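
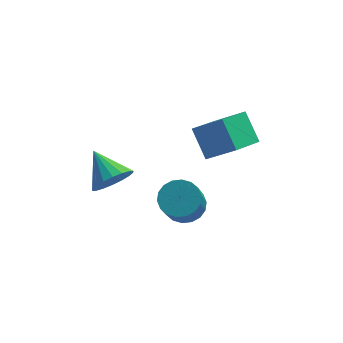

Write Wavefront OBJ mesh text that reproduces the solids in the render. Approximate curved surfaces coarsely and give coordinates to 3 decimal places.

v 1.719 0.907 0.611
v 1.24 1.955 1.721
v 2.845 2.195 -0.119
v 2.366 3.243 0.991
v 2.914 0.417 1.589
v 2.435 1.465 2.699
v 4.04 1.705 0.859
v 3.561 2.753 1.969
v -2.048 2.951 -2.553
v -1.139 3.41 -2.485
v -2.792 4.289 -1.647
v -1.308 3.577 -2.872
v -1.624 3.621 -3.195
v -2.023 3.532 -3.391
v -2.428 3.327 -3.422
v -2.757 3.049 -3.28
v -2.945 2.75 -2.995
v -2.956 2.492 -2.622
v -2.787 2.324 -2.235
v -2.471 2.28 -1.912
v -2.072 2.37 -1.715
v -1.668 2.574 -1.685
v -1.339 2.853 -1.827
v -1.15 3.151 -2.112
v 0.804 0.376 -1.896
v 1.345 0.933 -1.403
v 1.037 -0.018 0.009
v 0.496 -0.576 -0.484
v 0.977 1.107 -1.365
v 0.668 0.156 0.046
v 0.574 1.137 -1.433
v 0.266 0.186 -0.022
v 0.217 1.016 -1.593
v -0.091 0.065 -0.181
v -0.024 0.768 -1.813
v -0.332 -0.183 -0.401
v -0.101 0.442 -2.049
v -0.409 -0.509 -0.637
v 0.002 0.103 -2.254
v -0.307 -0.848 -0.843
v 0.263 -0.182 -2.389
v -0.045 -1.133 -0.977
v 0.632 -0.356 -2.426
v 0.323 -1.307 -1.015
v 1.034 -0.386 -2.358
v 0.726 -1.337 -0.947
v 1.391 -0.265 -2.199
v 1.083 -1.216 -0.787
v 1.632 -0.017 -1.979
v 1.324 -0.968 -0.567
v 1.709 0.309 -1.743
v 1.401 -0.642 -0.331
v 1.607 0.648 -1.537
v 1.298 -0.303 -0.126
f 2 4 1
f 5 2 1
f 1 4 3
f 3 5 1
f 2 8 4
f 6 2 5
f 6 8 2
f 4 8 3
f 7 5 3
f 3 8 7
f 7 6 5
f 8 6 7
f 10 9 12
f 10 12 11
f 12 9 13
f 12 13 11
f 13 9 14
f 13 14 11
f 14 9 15
f 14 15 11
f 15 9 16
f 15 16 11
f 16 9 17
f 16 17 11
f 17 9 18
f 17 18 11
f 18 9 19
f 18 19 11
f 19 9 20
f 19 20 11
f 20 9 21
f 20 21 11
f 21 9 22
f 21 22 11
f 22 9 23
f 22 23 11
f 23 9 24
f 23 24 11
f 24 9 10
f 24 10 11
f 26 25 29
f 26 29 27
f 27 29 30
f 27 30 28
f 29 25 31
f 29 31 30
f 30 31 32
f 30 32 28
f 31 25 33
f 31 33 32
f 32 33 34
f 32 34 28
f 33 25 35
f 33 35 34
f 34 35 36
f 34 36 28
f 35 25 37
f 35 37 36
f 36 37 38
f 36 38 28
f 37 25 39
f 37 39 38
f 38 39 40
f 38 40 28
f 39 25 41
f 39 41 40
f 40 41 42
f 40 42 28
f 41 25 43
f 41 43 42
f 42 43 44
f 42 44 28
f 43 25 45
f 43 45 44
f 44 45 46
f 44 46 28
f 45 25 47
f 45 47 46
f 46 47 48
f 46 48 28
f 47 25 49
f 47 49 48
f 48 49 50
f 48 50 28
f 49 25 51
f 49 51 50
f 50 51 52
f 50 52 28
f 51 25 53
f 51 53 52
f 52 53 54
f 52 54 28
f 53 25 26
f 53 26 54
f 54 26 27
f 54 27 28



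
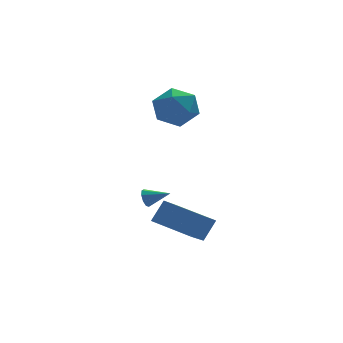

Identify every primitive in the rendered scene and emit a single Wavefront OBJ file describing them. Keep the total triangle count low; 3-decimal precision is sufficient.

v -1.811 -3.697 -1.835
v -1.173 -3.386 -0.83
v -3.24 -2.323 -1.354
v -2.603 -2.012 -0.349
v -0.957 -2.488 -2.751
v -0.32 -2.177 -1.746
v -2.387 -1.114 -2.27
v -1.749 -0.803 -1.265
v -2.287 2.822 -2.38
v -2.046 2.965 -2.83
v -1.253 2.338 -1.98
v -2.018 3.23 -2.584
v -2.115 3.304 -2.243
v -2.293 3.152 -1.966
v -2.468 2.846 -1.882
v -2.559 2.529 -2.032
v -2.522 2.348 -2.344
v -2.376 2.389 -2.673
v -2.188 2.633 -2.865
v -1.386 3.269 3.464
v -0.238 3 3.679
v -1.802 1.38 3.321
v -0.654 1.111 3.536
v -1.334 1.575 4.407
v -1.077 2.742 4.496
v -0.963 1.638 2.504
v -0.706 2.805 2.593
v 0.023 1.992 3.086
v -0.205 1.953 4.262
v -1.835 2.427 2.738
v -2.063 2.388 3.914
f 2 4 1
f 5 2 1
f 1 4 3
f 3 5 1
f 2 8 4
f 6 2 5
f 6 8 2
f 4 8 3
f 7 5 3
f 3 8 7
f 7 6 5
f 8 6 7
f 10 9 12
f 10 12 11
f 12 9 13
f 12 13 11
f 13 9 14
f 13 14 11
f 14 9 15
f 14 15 11
f 15 9 16
f 15 16 11
f 16 9 17
f 16 17 11
f 17 9 18
f 17 18 11
f 18 9 19
f 18 19 11
f 19 9 10
f 19 10 11
f 20 31 25
f 20 25 21
f 20 21 27
f 20 27 30
f 20 30 31
f 21 25 29
f 25 31 24
f 31 30 22
f 30 27 26
f 27 21 28
f 23 29 24
f 23 24 22
f 23 22 26
f 23 26 28
f 23 28 29
f 24 29 25
f 22 24 31
f 26 22 30
f 28 26 27
f 29 28 21



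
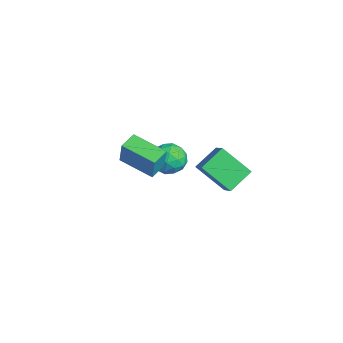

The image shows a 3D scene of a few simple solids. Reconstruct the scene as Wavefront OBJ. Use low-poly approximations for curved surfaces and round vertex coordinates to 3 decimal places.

v -1.528 -0.418 0.567
v -1.111 -0.452 1.955
v -2.037 0.366 0.739
v -1.621 0.331 2.128
v -0.059 0.629 0.152
v 0.357 0.594 1.541
v -0.569 1.412 0.325
v -0.152 1.378 1.713
v -4.007 2.721 -1.617
v -3.475 3.417 -1.233
v -2.725 1.903 -1.907
v -2.193 2.599 -1.523
v -2.763 2.069 -0.966
v -3.555 2.574 -0.787
v -2.645 2.746 -2.353
v -3.437 3.251 -2.174
v -2.634 3.433 -1.687
v -2.707 3.014 -0.83
v -3.493 2.306 -2.31
v -3.566 1.887 -1.453
v -3.854 3.141 -1.4
v -2.346 2.179 -1.74
v -2.681 1.867 -1.413
v -2.369 2.277 -1.187
v -3.901 2.645 -1.138
v -3.588 3.055 -0.911
v -3.169 2.262 -0.754
v -2.612 2.265 -2.229
v -2.299 2.675 -2.002
v -3.831 3.043 -1.953
v -3.519 3.453 -1.727
v -3.031 3.058 -2.386
v -3.046 3.559 -1.441
v -2.293 3.078 -1.611
v -2.558 3.164 -2.099
v -3.024 3.462 -1.994
v -3.089 3.313 -0.937
v -2.336 2.833 -1.107
v -2.671 2.521 -0.78
v -3.136 2.818 -0.675
v -2.595 3.322 -1.204
v -3.864 2.487 -2.033
v -3.111 2.007 -2.203
v -3.064 2.502 -2.465
v -3.529 2.799 -2.36
v -3.907 2.242 -1.529
v -3.154 1.761 -1.699
v -3.176 1.858 -1.146
v -3.642 2.156 -1.041
v -3.605 1.998 -1.936
v 2.882 2.952 0.864
v 1.904 1.948 2.056
v 2.466 4.131 1.516
v 1.488 3.127 2.708
v 3.732 2.893 1.512
v 2.754 1.889 2.704
v 3.316 4.072 2.164
v 2.338 3.068 3.356
f 2 4 1
f 5 2 1
f 1 4 3
f 3 5 1
f 2 8 4
f 6 2 5
f 6 8 2
f 4 8 3
f 7 5 3
f 3 8 7
f 7 6 5
f 8 6 7
f 9 46 25
f 46 20 49
f 25 49 14
f 46 49 25
f 9 25 21
f 25 14 26
f 21 26 10
f 25 26 21
f 9 21 30
f 21 10 31
f 30 31 16
f 21 31 30
f 9 30 42
f 30 16 45
f 42 45 19
f 30 45 42
f 9 42 46
f 42 19 50
f 46 50 20
f 42 50 46
f 10 26 37
f 26 14 40
f 37 40 18
f 26 40 37
f 14 49 27
f 49 20 48
f 27 48 13
f 49 48 27
f 20 50 47
f 50 19 43
f 47 43 11
f 50 43 47
f 19 45 44
f 45 16 32
f 44 32 15
f 45 32 44
f 16 31 36
f 31 10 33
f 36 33 17
f 31 33 36
f 12 38 24
f 38 18 39
f 24 39 13
f 38 39 24
f 12 24 22
f 24 13 23
f 22 23 11
f 24 23 22
f 12 22 29
f 22 11 28
f 29 28 15
f 22 28 29
f 12 29 34
f 29 15 35
f 34 35 17
f 29 35 34
f 12 34 38
f 34 17 41
f 38 41 18
f 34 41 38
f 13 39 27
f 39 18 40
f 27 40 14
f 39 40 27
f 11 23 47
f 23 13 48
f 47 48 20
f 23 48 47
f 15 28 44
f 28 11 43
f 44 43 19
f 28 43 44
f 17 35 36
f 35 15 32
f 36 32 16
f 35 32 36
f 18 41 37
f 41 17 33
f 37 33 10
f 41 33 37
f 52 54 51
f 55 52 51
f 51 54 53
f 53 55 51
f 52 58 54
f 56 52 55
f 56 58 52
f 54 58 53
f 57 55 53
f 53 58 57
f 57 56 55
f 58 56 57



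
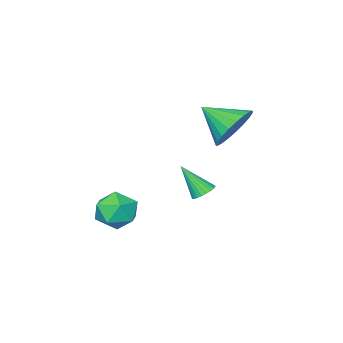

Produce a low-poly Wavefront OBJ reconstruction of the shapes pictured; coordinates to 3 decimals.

v 2.42 2.188 -2.998
v 2.861 2.021 -3.757
v 1.399 1.239 -3.383
v 1.84 1.072 -4.142
v 2.182 0.808 -3.359
v 2.813 1.395 -3.122
v 1.447 1.865 -4.018
v 2.078 2.452 -3.781
v 2.26 1.822 -4.388
v 2.714 1.168 -3.981
v 1.546 2.092 -3.159
v 2 1.438 -2.752
v -2.05 3.174 -0.314
v -1.099 3.54 -0.265
v -1.61 1.926 0.454
v -1.272 3.696 0.09
v -1.58 3.763 0.374
v -1.969 3.727 0.54
v -2.372 3.596 0.558
v -2.719 3.392 0.425
v -2.951 3.15 0.165
v -3.027 2.913 -0.178
v -2.934 2.72 -0.545
v -2.688 2.607 -0.871
v -2.332 2.591 -1.101
v -1.928 2.676 -1.195
v -1.544 2.847 -1.136
v -1.248 3.075 -0.936
v -1.091 3.32 -0.627
v -0.707 3.046 -3.115
v -0.29 2.904 -3.353
v -0.313 2.274 -1.965
v -0.23 3.067 -3.264
v -0.242 3.227 -3.153
v -0.325 3.359 -3.035
v -0.466 3.444 -2.93
v -0.644 3.468 -2.854
v -0.831 3.427 -2.817
v -0.999 3.329 -2.825
v -1.123 3.188 -2.878
v -1.183 3.025 -2.966
v -1.171 2.865 -3.078
v -1.088 2.733 -3.195
v -0.947 2.648 -3.3
v -0.769 2.624 -3.377
v -0.582 2.665 -3.414
v -0.414 2.763 -3.405
f 1 12 6
f 1 6 2
f 1 2 8
f 1 8 11
f 1 11 12
f 2 6 10
f 6 12 5
f 12 11 3
f 11 8 7
f 8 2 9
f 4 10 5
f 4 5 3
f 4 3 7
f 4 7 9
f 4 9 10
f 5 10 6
f 3 5 12
f 7 3 11
f 9 7 8
f 10 9 2
f 14 13 16
f 14 16 15
f 16 13 17
f 16 17 15
f 17 13 18
f 17 18 15
f 18 13 19
f 18 19 15
f 19 13 20
f 19 20 15
f 20 13 21
f 20 21 15
f 21 13 22
f 21 22 15
f 22 13 23
f 22 23 15
f 23 13 24
f 23 24 15
f 24 13 25
f 24 25 15
f 25 13 26
f 25 26 15
f 26 13 27
f 26 27 15
f 27 13 28
f 27 28 15
f 28 13 29
f 28 29 15
f 29 13 14
f 29 14 15
f 31 30 33
f 31 33 32
f 33 30 34
f 33 34 32
f 34 30 35
f 34 35 32
f 35 30 36
f 35 36 32
f 36 30 37
f 36 37 32
f 37 30 38
f 37 38 32
f 38 30 39
f 38 39 32
f 39 30 40
f 39 40 32
f 40 30 41
f 40 41 32
f 41 30 42
f 41 42 32
f 42 30 43
f 42 43 32
f 43 30 44
f 43 44 32
f 44 30 45
f 44 45 32
f 45 30 46
f 45 46 32
f 46 30 47
f 46 47 32
f 47 30 31
f 47 31 32



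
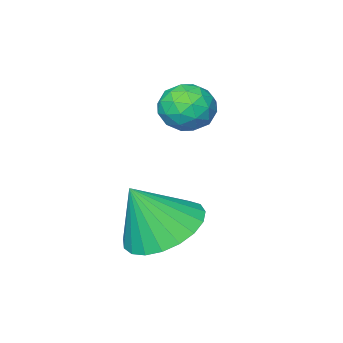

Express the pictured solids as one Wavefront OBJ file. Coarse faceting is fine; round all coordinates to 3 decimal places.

v -2.158 1.324 -1.657
v -1.613 1.517 -1.236
v -1.447 0.643 -2.264
v -0.902 0.836 -1.843
v -1.429 0.429 -1.582
v -1.868 0.85 -1.207
v -1.192 1.31 -2.293
v -1.631 1.731 -1.918
v -1.016 1.509 -1.629
v -1.163 0.964 -1.19
v -1.897 1.196 -2.31
v -2.044 0.651 -1.871
v -1.948 1.48 -1.393
v -1.112 0.68 -2.107
v -1.421 0.44 -1.954
v -1.101 0.554 -1.706
v -2.098 1.088 -1.376
v -1.778 1.202 -1.129
v -1.669 0.562 -1.332
v -1.282 0.958 -2.371
v -0.962 1.072 -2.124
v -1.959 1.606 -1.794
v -1.639 1.72 -1.546
v -1.391 1.598 -2.168
v -1.277 1.589 -1.377
v -0.859 1.189 -1.733
v -1.029 1.467 -1.998
v -1.288 1.715 -1.777
v -1.363 1.269 -1.118
v -0.945 0.868 -1.475
v -1.255 0.629 -1.322
v -1.513 0.876 -1.101
v -1.012 1.264 -1.349
v -2.115 1.292 -2.025
v -1.697 0.891 -2.382
v -1.547 1.284 -2.399
v -1.805 1.531 -2.178
v -2.201 0.971 -1.767
v -1.783 0.571 -2.123
v -1.772 0.445 -1.723
v -2.031 0.693 -1.502
v -2.048 0.896 -2.151
v 0.509 2.955 -4.013
v 1.087 2.281 -4.473
v 1.171 2.645 -2.727
v 1.314 2.627 -4.507
v 1.402 3.03 -4.455
v 1.336 3.42 -4.327
v 1.127 3.73 -4.145
v 0.811 3.905 -3.94
v 0.442 3.917 -3.747
v 0.085 3.762 -3.601
v -0.198 3.467 -3.526
v -0.36 3.084 -3.535
v -0.371 2.679 -3.627
v -0.23 2.321 -3.785
v 0.038 2.073 -3.984
v 0.388 1.977 -4.187
v 0.759 2.051 -4.36
f 1 38 17
f 38 12 41
f 17 41 6
f 38 41 17
f 1 17 13
f 17 6 18
f 13 18 2
f 17 18 13
f 1 13 22
f 13 2 23
f 22 23 8
f 13 23 22
f 1 22 34
f 22 8 37
f 34 37 11
f 22 37 34
f 1 34 38
f 34 11 42
f 38 42 12
f 34 42 38
f 2 18 29
f 18 6 32
f 29 32 10
f 18 32 29
f 6 41 19
f 41 12 40
f 19 40 5
f 41 40 19
f 12 42 39
f 42 11 35
f 39 35 3
f 42 35 39
f 11 37 36
f 37 8 24
f 36 24 7
f 37 24 36
f 8 23 28
f 23 2 25
f 28 25 9
f 23 25 28
f 4 30 16
f 30 10 31
f 16 31 5
f 30 31 16
f 4 16 14
f 16 5 15
f 14 15 3
f 16 15 14
f 4 14 21
f 14 3 20
f 21 20 7
f 14 20 21
f 4 21 26
f 21 7 27
f 26 27 9
f 21 27 26
f 4 26 30
f 26 9 33
f 30 33 10
f 26 33 30
f 5 31 19
f 31 10 32
f 19 32 6
f 31 32 19
f 3 15 39
f 15 5 40
f 39 40 12
f 15 40 39
f 7 20 36
f 20 3 35
f 36 35 11
f 20 35 36
f 9 27 28
f 27 7 24
f 28 24 8
f 27 24 28
f 10 33 29
f 33 9 25
f 29 25 2
f 33 25 29
f 44 43 46
f 44 46 45
f 46 43 47
f 46 47 45
f 47 43 48
f 47 48 45
f 48 43 49
f 48 49 45
f 49 43 50
f 49 50 45
f 50 43 51
f 50 51 45
f 51 43 52
f 51 52 45
f 52 43 53
f 52 53 45
f 53 43 54
f 53 54 45
f 54 43 55
f 54 55 45
f 55 43 56
f 55 56 45
f 56 43 57
f 56 57 45
f 57 43 58
f 57 58 45
f 58 43 59
f 58 59 45
f 59 43 44
f 59 44 45



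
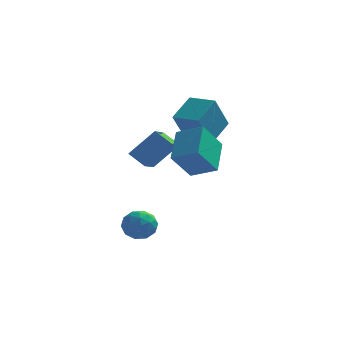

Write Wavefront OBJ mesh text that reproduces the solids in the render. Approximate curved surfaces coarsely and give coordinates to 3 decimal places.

v -0.295 -0.97 -2.92
v 0.276 -0.208 -2.826
v 0.764 -1.852 -2.214
v 1.335 -1.09 -2.12
v 0.523 -1.144 -1.617
v -0.132 -0.599 -2.053
v 1.172 -1.461 -2.987
v 0.517 -0.916 -3.423
v 1.183 -0.512 -2.867
v 0.782 -0.316 -2.02
v 0.258 -1.744 -3.02
v -0.143 -1.548 -2.173
v -0.102 -0.512 -2.935
v 1.142 -1.548 -2.105
v 0.665 -1.58 -1.81
v 1.001 -1.132 -1.754
v -0.342 -0.741 -2.481
v -0.006 -0.294 -2.425
v 0.138 -0.844 -1.715
v 1.046 -1.766 -2.615
v 1.382 -1.319 -2.559
v 0.039 -0.928 -3.286
v 0.375 -0.48 -3.23
v 0.902 -1.216 -3.325
v 0.767 -0.242 -2.903
v 1.389 -0.761 -2.488
v 1.293 -0.979 -2.998
v 0.908 -0.658 -3.254
v 0.531 -0.127 -2.406
v 1.153 -0.646 -1.991
v 0.675 -0.677 -1.696
v 0.291 -0.357 -1.952
v 1.064 -0.306 -2.43
v -0.113 -1.414 -3.049
v 0.509 -1.933 -2.634
v 0.749 -1.703 -3.088
v 0.365 -1.383 -3.344
v -0.349 -1.299 -2.552
v 0.273 -1.818 -2.137
v 0.132 -1.402 -1.786
v -0.253 -1.081 -2.042
v -0.024 -1.754 -2.61
v 2.111 -1.278 2.15
v 3.488 -1.598 2.709
v 2.064 0.492 3.28
v 3.44 0.172 3.839
v 2.92 -0.332 0.701
v 4.296 -0.652 1.26
v 2.872 1.438 1.831
v 4.249 1.118 2.39
v 0.504 0.46 0.914
v -0.387 0.823 1.579
v 0.67 1.878 0.363
v -0.221 2.241 1.028
v 1.761 0.879 2.372
v 0.87 1.242 3.037
v 1.927 2.297 1.821
v 1.036 2.66 2.486
v 1.665 1.729 3.877
v 2.289 3.128 4.822
v 2.198 2.726 2.049
v 2.822 4.125 2.993
v 3.058 1.075 3.927
v 3.682 2.474 4.871
v 3.591 2.072 2.098
v 4.215 3.471 3.043
f 1 38 17
f 38 12 41
f 17 41 6
f 38 41 17
f 1 17 13
f 17 6 18
f 13 18 2
f 17 18 13
f 1 13 22
f 13 2 23
f 22 23 8
f 13 23 22
f 1 22 34
f 22 8 37
f 34 37 11
f 22 37 34
f 1 34 38
f 34 11 42
f 38 42 12
f 34 42 38
f 2 18 29
f 18 6 32
f 29 32 10
f 18 32 29
f 6 41 19
f 41 12 40
f 19 40 5
f 41 40 19
f 12 42 39
f 42 11 35
f 39 35 3
f 42 35 39
f 11 37 36
f 37 8 24
f 36 24 7
f 37 24 36
f 8 23 28
f 23 2 25
f 28 25 9
f 23 25 28
f 4 30 16
f 30 10 31
f 16 31 5
f 30 31 16
f 4 16 14
f 16 5 15
f 14 15 3
f 16 15 14
f 4 14 21
f 14 3 20
f 21 20 7
f 14 20 21
f 4 21 26
f 21 7 27
f 26 27 9
f 21 27 26
f 4 26 30
f 26 9 33
f 30 33 10
f 26 33 30
f 5 31 19
f 31 10 32
f 19 32 6
f 31 32 19
f 3 15 39
f 15 5 40
f 39 40 12
f 15 40 39
f 7 20 36
f 20 3 35
f 36 35 11
f 20 35 36
f 9 27 28
f 27 7 24
f 28 24 8
f 27 24 28
f 10 33 29
f 33 9 25
f 29 25 2
f 33 25 29
f 44 46 43
f 47 44 43
f 43 46 45
f 45 47 43
f 44 50 46
f 48 44 47
f 48 50 44
f 46 50 45
f 49 47 45
f 45 50 49
f 49 48 47
f 50 48 49
f 52 54 51
f 55 52 51
f 51 54 53
f 53 55 51
f 52 58 54
f 56 52 55
f 56 58 52
f 54 58 53
f 57 55 53
f 53 58 57
f 57 56 55
f 58 56 57
f 60 62 59
f 63 60 59
f 59 62 61
f 61 63 59
f 60 66 62
f 64 60 63
f 64 66 60
f 62 66 61
f 65 63 61
f 61 66 65
f 65 64 63
f 66 64 65



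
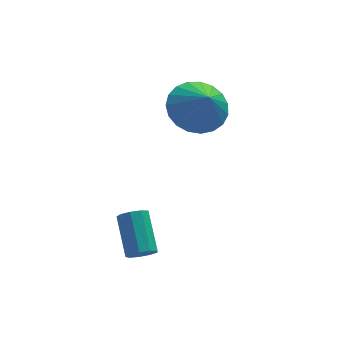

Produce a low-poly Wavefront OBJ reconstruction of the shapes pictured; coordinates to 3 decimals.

v 0.084 2.378 -0.217
v 1.064 2.143 -0.576
v 0.296 1.622 0.857
v 1.139 2.508 -0.334
v 1.032 2.851 -0.071
v 0.761 3.112 0.166
v 0.372 3.246 0.337
v -0.066 3.23 0.412
v -0.478 3.066 0.378
v -0.793 2.784 0.242
v -0.957 2.431 0.026
v -0.94 2.068 -0.232
v -0.747 1.76 -0.487
v -0.41 1.558 -0.696
v 0.013 1.498 -0.822
v 0.448 1.59 -0.843
v 0.819 1.818 -0.756
v -2.6 -1.817 -3.517
v -2.13 -1.935 -3.33
v -2.169 -0.682 -2.436
v -2.64 -0.563 -2.623
v -2.098 -1.729 -3.618
v -2.137 -0.476 -2.724
v -2.301 -1.563 -3.859
v -2.34 -0.31 -2.964
v -2.644 -1.516 -3.94
v -2.684 -0.263 -3.045
v -2.967 -1.61 -3.823
v -3.006 -0.357 -2.929
v -3.118 -1.8 -3.563
v -3.158 -0.547 -2.669
v -3.027 -1.998 -3.282
v -3.067 -0.745 -2.387
v -2.736 -2.111 -3.111
v -2.776 -0.858 -2.216
v -2.382 -2.086 -3.13
v -2.422 -0.833 -2.235
f 2 1 4
f 2 4 3
f 4 1 5
f 4 5 3
f 5 1 6
f 5 6 3
f 6 1 7
f 6 7 3
f 7 1 8
f 7 8 3
f 8 1 9
f 8 9 3
f 9 1 10
f 9 10 3
f 10 1 11
f 10 11 3
f 11 1 12
f 11 12 3
f 12 1 13
f 12 13 3
f 13 1 14
f 13 14 3
f 14 1 15
f 14 15 3
f 15 1 16
f 15 16 3
f 16 1 17
f 16 17 3
f 17 1 2
f 17 2 3
f 19 18 22
f 19 22 20
f 20 22 23
f 20 23 21
f 22 18 24
f 22 24 23
f 23 24 25
f 23 25 21
f 24 18 26
f 24 26 25
f 25 26 27
f 25 27 21
f 26 18 28
f 26 28 27
f 27 28 29
f 27 29 21
f 28 18 30
f 28 30 29
f 29 30 31
f 29 31 21
f 30 18 32
f 30 32 31
f 31 32 33
f 31 33 21
f 32 18 34
f 32 34 33
f 33 34 35
f 33 35 21
f 34 18 36
f 34 36 35
f 35 36 37
f 35 37 21
f 36 18 19
f 36 19 37
f 37 19 20
f 37 20 21



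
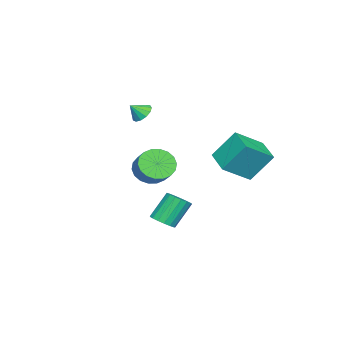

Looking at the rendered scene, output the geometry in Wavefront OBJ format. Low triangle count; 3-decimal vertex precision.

v 3.823 1.594 -3.23
v 4.454 1.98 -3.018
v 3.589 2.572 -1.518
v 2.957 2.186 -1.73
v 4.267 2.223 -3.222
v 3.401 2.815 -1.722
v 3.977 2.322 -3.428
v 3.112 2.914 -1.928
v 3.653 2.254 -3.588
v 2.787 2.846 -2.089
v 3.367 2.035 -3.667
v 2.501 2.627 -2.167
v 3.186 1.715 -3.645
v 2.32 2.306 -2.145
v 3.15 1.367 -3.528
v 2.285 1.959 -2.029
v 3.269 1.071 -3.343
v 2.403 1.663 -1.843
v 3.515 0.895 -3.132
v 2.649 1.487 -1.632
v 3.831 0.879 -2.943
v 2.965 1.471 -1.444
v 4.145 1.027 -2.82
v 3.279 1.619 -1.32
v 4.386 1.305 -2.791
v 3.52 1.897 -1.291
v 4.497 1.649 -2.862
v 3.632 2.241 -1.363
v -4.04 -3.238 1.358
v -3.5 -2.718 1.345
v -3.52 -3.762 2.062
v -3.777 -2.596 1.641
v -4.137 -2.677 1.846
v -4.466 -2.937 1.897
v -4.66 -3.293 1.776
v -4.658 -3.631 1.523
v -4.459 -3.845 1.217
v -4.127 -3.866 0.956
v -3.768 -3.688 0.823
v -3.495 -3.367 0.859
v -3.396 -3.006 1.054
v -2.61 1.697 -0.644
v -3.094 2.886 1.105
v -4.01 2.806 -1.786
v -4.494 3.996 -0.037
v -1.326 2.864 -1.083
v -1.81 4.054 0.666
v -2.726 3.974 -2.225
v -3.21 5.163 -0.476
v 0.518 -0.584 -0.924
v 0.894 -0.055 -1.8
v 1.677 0.694 -1.012
v 1.302 0.164 -0.136
v 0.509 0.21 -1.67
v 1.292 0.959 -0.882
v 0.126 0.318 -1.392
v 0.909 1.067 -0.604
v -0.179 0.248 -1.022
v 0.604 0.996 -0.234
v -0.346 0.012 -0.632
v 0.437 0.761 0.156
v -0.342 -0.342 -0.3
v 0.441 0.407 0.488
v -0.167 -0.744 -0.092
v 0.616 0.005 0.696
v 0.143 -1.114 -0.048
v 0.926 -0.365 0.74
v 0.528 -1.379 -0.178
v 1.311 -0.63 0.61
v 0.911 -1.487 -0.456
v 1.694 -0.738 0.332
v 1.216 -1.416 -0.826
v 1.999 -0.668 -0.038
v 1.383 -1.181 -1.216
v 2.166 -0.432 -0.428
v 1.379 -0.827 -1.548
v 2.162 -0.078 -0.76
v 1.204 -0.425 -1.756
v 1.987 0.324 -0.968
f 2 1 5
f 2 5 3
f 3 5 6
f 3 6 4
f 5 1 7
f 5 7 6
f 6 7 8
f 6 8 4
f 7 1 9
f 7 9 8
f 8 9 10
f 8 10 4
f 9 1 11
f 9 11 10
f 10 11 12
f 10 12 4
f 11 1 13
f 11 13 12
f 12 13 14
f 12 14 4
f 13 1 15
f 13 15 14
f 14 15 16
f 14 16 4
f 15 1 17
f 15 17 16
f 16 17 18
f 16 18 4
f 17 1 19
f 17 19 18
f 18 19 20
f 18 20 4
f 19 1 21
f 19 21 20
f 20 21 22
f 20 22 4
f 21 1 23
f 21 23 22
f 22 23 24
f 22 24 4
f 23 1 25
f 23 25 24
f 24 25 26
f 24 26 4
f 25 1 27
f 25 27 26
f 26 27 28
f 26 28 4
f 27 1 2
f 27 2 28
f 28 2 3
f 28 3 4
f 30 29 32
f 30 32 31
f 32 29 33
f 32 33 31
f 33 29 34
f 33 34 31
f 34 29 35
f 34 35 31
f 35 29 36
f 35 36 31
f 36 29 37
f 36 37 31
f 37 29 38
f 37 38 31
f 38 29 39
f 38 39 31
f 39 29 40
f 39 40 31
f 40 29 41
f 40 41 31
f 41 29 30
f 41 30 31
f 43 45 42
f 46 43 42
f 42 45 44
f 44 46 42
f 43 49 45
f 47 43 46
f 47 49 43
f 45 49 44
f 48 46 44
f 44 49 48
f 48 47 46
f 49 47 48
f 51 50 54
f 51 54 52
f 52 54 55
f 52 55 53
f 54 50 56
f 54 56 55
f 55 56 57
f 55 57 53
f 56 50 58
f 56 58 57
f 57 58 59
f 57 59 53
f 58 50 60
f 58 60 59
f 59 60 61
f 59 61 53
f 60 50 62
f 60 62 61
f 61 62 63
f 61 63 53
f 62 50 64
f 62 64 63
f 63 64 65
f 63 65 53
f 64 50 66
f 64 66 65
f 65 66 67
f 65 67 53
f 66 50 68
f 66 68 67
f 67 68 69
f 67 69 53
f 68 50 70
f 68 70 69
f 69 70 71
f 69 71 53
f 70 50 72
f 70 72 71
f 71 72 73
f 71 73 53
f 72 50 74
f 72 74 73
f 73 74 75
f 73 75 53
f 74 50 76
f 74 76 75
f 75 76 77
f 75 77 53
f 76 50 78
f 76 78 77
f 77 78 79
f 77 79 53
f 78 50 51
f 78 51 79
f 79 51 52
f 79 52 53



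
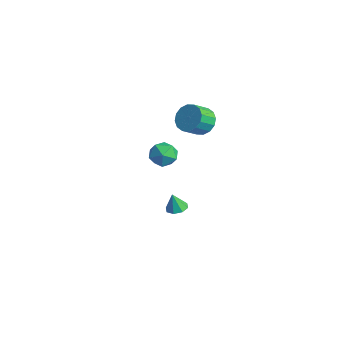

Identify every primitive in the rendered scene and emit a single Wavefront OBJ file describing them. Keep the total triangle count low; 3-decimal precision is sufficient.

v -2.347 -3.359 2.675
v -1.442 -3.405 2.95
v -2.018 -4.215 1.45
v -1.113 -4.261 1.725
v -1.783 -4.708 2.223
v -1.986 -4.179 2.98
v -1.474 -3.441 1.42
v -1.677 -2.912 2.177
v -0.903 -3.456 2.175
v -1.094 -4.239 2.671
v -2.366 -3.381 1.729
v -2.557 -4.164 2.225
v -3.746 -1.659 -4.569
v -3.291 -2.177 -4.602
v -3.914 -1.881 -3.411
v -3.064 -1.716 -4.48
v -3.236 -1.222 -4.411
v -3.707 -0.984 -4.434
v -4.201 -1.141 -4.535
v -4.428 -1.603 -4.657
v -4.256 -2.097 -4.726
v -3.785 -2.335 -4.704
v -2.674 -0.647 3.223
v -1.757 -0.731 2.952
v -1.629 -1.758 3.705
v -2.546 -1.673 3.977
v -1.746 -0.436 3.351
v -1.618 -1.463 4.105
v -1.984 -0.198 3.717
v -1.855 -1.225 4.47
v -2.407 -0.08 3.95
v -2.278 -1.106 4.704
v -2.901 -0.113 3.989
v -2.772 -1.14 4.742
v -3.334 -0.29 3.822
v -3.206 -1.317 4.576
v -3.591 -0.562 3.495
v -3.463 -1.589 4.248
v -3.602 -0.857 3.095
v -3.474 -1.884 3.849
v -3.365 -1.095 2.73
v -3.236 -2.122 3.483
v -2.942 -1.214 2.496
v -2.813 -2.24 3.25
v -2.448 -1.18 2.458
v -2.319 -2.207 3.211
v -2.014 -1.003 2.624
v -1.886 -2.03 3.378
f 1 12 6
f 1 6 2
f 1 2 8
f 1 8 11
f 1 11 12
f 2 6 10
f 6 12 5
f 12 11 3
f 11 8 7
f 8 2 9
f 4 10 5
f 4 5 3
f 4 3 7
f 4 7 9
f 4 9 10
f 5 10 6
f 3 5 12
f 7 3 11
f 9 7 8
f 10 9 2
f 14 13 16
f 14 16 15
f 16 13 17
f 16 17 15
f 17 13 18
f 17 18 15
f 18 13 19
f 18 19 15
f 19 13 20
f 19 20 15
f 20 13 21
f 20 21 15
f 21 13 22
f 21 22 15
f 22 13 14
f 22 14 15
f 24 23 27
f 24 27 25
f 25 27 28
f 25 28 26
f 27 23 29
f 27 29 28
f 28 29 30
f 28 30 26
f 29 23 31
f 29 31 30
f 30 31 32
f 30 32 26
f 31 23 33
f 31 33 32
f 32 33 34
f 32 34 26
f 33 23 35
f 33 35 34
f 34 35 36
f 34 36 26
f 35 23 37
f 35 37 36
f 36 37 38
f 36 38 26
f 37 23 39
f 37 39 38
f 38 39 40
f 38 40 26
f 39 23 41
f 39 41 40
f 40 41 42
f 40 42 26
f 41 23 43
f 41 43 42
f 42 43 44
f 42 44 26
f 43 23 45
f 43 45 44
f 44 45 46
f 44 46 26
f 45 23 47
f 45 47 46
f 46 47 48
f 46 48 26
f 47 23 24
f 47 24 48
f 48 24 25
f 48 25 26



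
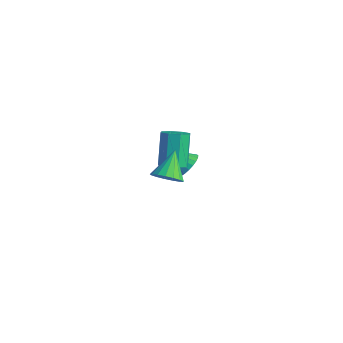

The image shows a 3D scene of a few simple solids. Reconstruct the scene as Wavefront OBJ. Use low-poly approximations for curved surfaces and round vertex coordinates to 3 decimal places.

v -0.537 0.341 0.948
v 0.08 0.508 1.11
v -0.485 1.406 2.335
v -1.103 1.239 2.172
v -0.126 0.83 0.78
v -0.691 1.727 2.004
v -0.574 0.865 0.547
v -1.139 1.762 1.772
v -1 0.594 0.55
v -1.565 1.491 1.774
v -1.155 0.174 0.785
v -1.72 1.072 2.01
v -0.949 -0.147 1.116
v -1.514 0.75 2.34
v -0.501 -0.182 1.348
v -1.066 0.715 2.573
v -0.075 0.089 1.346
v -0.64 0.986 2.57
v 0.868 -1.845 2.967
v 1.52 -1.809 3.248
v 0.472 -0.795 3.753
v 1.535 -1.601 2.979
v 1.398 -1.45 2.707
v 1.14 -1.389 2.495
v 0.819 -1.433 2.391
v 0.51 -1.571 2.419
v 0.283 -1.772 2.573
v 0.19 -1.989 2.817
v 0.252 -2.174 3.095
v 0.456 -2.283 3.345
v 0.754 -2.292 3.507
v 1.079 -2.198 3.546
v 1.355 -2.024 3.453
v -2.084 3.374 -2.799
v -1.656 3.432 -2.21
v -3.136 3.046 -2.001
v -1.756 3.698 -2.233
v -1.906 3.914 -2.342
v -2.083 4.048 -2.52
v -2.26 4.08 -2.741
v -2.41 4.004 -2.971
v -2.511 3.832 -3.174
v -2.546 3.59 -3.32
v -2.512 3.315 -3.387
v -2.412 3.049 -3.364
v -2.262 2.833 -3.256
v -2.085 2.699 -3.077
v -1.908 2.668 -2.856
v -1.758 2.744 -2.627
v -1.657 2.916 -2.423
v -1.621 3.158 -2.277
f 2 1 5
f 2 5 3
f 3 5 6
f 3 6 4
f 5 1 7
f 5 7 6
f 6 7 8
f 6 8 4
f 7 1 9
f 7 9 8
f 8 9 10
f 8 10 4
f 9 1 11
f 9 11 10
f 10 11 12
f 10 12 4
f 11 1 13
f 11 13 12
f 12 13 14
f 12 14 4
f 13 1 15
f 13 15 14
f 14 15 16
f 14 16 4
f 15 1 17
f 15 17 16
f 16 17 18
f 16 18 4
f 17 1 2
f 17 2 18
f 18 2 3
f 18 3 4
f 20 19 22
f 20 22 21
f 22 19 23
f 22 23 21
f 23 19 24
f 23 24 21
f 24 19 25
f 24 25 21
f 25 19 26
f 25 26 21
f 26 19 27
f 26 27 21
f 27 19 28
f 27 28 21
f 28 19 29
f 28 29 21
f 29 19 30
f 29 30 21
f 30 19 31
f 30 31 21
f 31 19 32
f 31 32 21
f 32 19 33
f 32 33 21
f 33 19 20
f 33 20 21
f 35 34 37
f 35 37 36
f 37 34 38
f 37 38 36
f 38 34 39
f 38 39 36
f 39 34 40
f 39 40 36
f 40 34 41
f 40 41 36
f 41 34 42
f 41 42 36
f 42 34 43
f 42 43 36
f 43 34 44
f 43 44 36
f 44 34 45
f 44 45 36
f 45 34 46
f 45 46 36
f 46 34 47
f 46 47 36
f 47 34 48
f 47 48 36
f 48 34 49
f 48 49 36
f 49 34 50
f 49 50 36
f 50 34 51
f 50 51 36
f 51 34 35
f 51 35 36



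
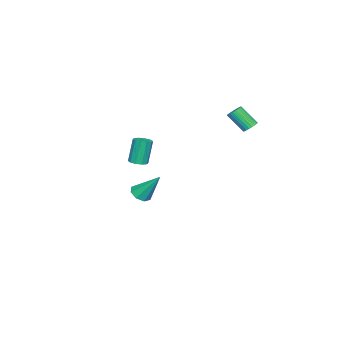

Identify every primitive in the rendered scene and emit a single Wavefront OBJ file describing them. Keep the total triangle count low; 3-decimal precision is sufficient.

v 3.184 -0.731 1.503
v 3.725 -0.609 1.635
v 3.317 -0.508 3.21
v 2.776 -0.629 3.077
v 3.557 -0.306 1.572
v 3.15 -0.204 3.147
v 3.247 -0.165 1.482
v 2.84 -0.063 3.057
v 2.913 -0.24 1.401
v 2.505 -0.138 2.976
v 2.682 -0.503 1.358
v 2.274 -0.401 2.933
v 2.643 -0.852 1.37
v 2.235 -0.751 2.945
v 2.81 -1.156 1.433
v 2.403 -1.054 3.008
v 3.12 -1.297 1.523
v 2.713 -1.195 3.098
v 3.455 -1.222 1.604
v 3.047 -1.12 3.179
v 3.686 -0.959 1.647
v 3.278 -0.857 3.222
v -1.374 4.1 3.32
v -1.01 3.832 3.063
v -0.983 2.812 4.163
v -1.346 3.08 4.42
v -0.896 3.956 3.175
v -0.868 2.937 4.275
v -0.854 4.102 3.309
v -0.826 3.083 4.409
v -0.891 4.248 3.445
v -0.864 3.229 4.545
v -1.002 4.371 3.562
v -0.975 3.352 4.662
v -1.17 4.453 3.642
v -1.142 3.434 4.742
v -1.368 4.481 3.673
v -1.341 3.462 4.773
v -1.568 4.451 3.651
v -1.54 3.432 4.751
v -1.737 4.368 3.577
v -1.71 3.348 4.677
v -1.852 4.243 3.465
v -1.824 3.224 4.565
v -1.894 4.097 3.331
v -1.866 3.078 4.431
v -1.856 3.951 3.195
v -1.829 2.932 4.295
v -1.745 3.828 3.078
v -1.718 2.809 4.178
v -1.578 3.746 2.998
v -1.55 2.727 4.098
v -1.379 3.718 2.967
v -1.352 2.699 4.067
v -1.18 3.748 2.989
v -1.152 2.729 4.089
v -2.499 -3.501 -4.396
v -2.021 -3.041 -4.745
v -2.501 -2.199 -2.684
v -2.57 -2.907 -4.848
v -3.077 -3.121 -4.685
v -3.246 -3.557 -4.353
v -2.978 -3.961 -4.046
v -2.429 -4.095 -3.943
v -1.922 -3.881 -4.106
v -1.753 -3.445 -4.438
f 2 1 5
f 2 5 3
f 3 5 6
f 3 6 4
f 5 1 7
f 5 7 6
f 6 7 8
f 6 8 4
f 7 1 9
f 7 9 8
f 8 9 10
f 8 10 4
f 9 1 11
f 9 11 10
f 10 11 12
f 10 12 4
f 11 1 13
f 11 13 12
f 12 13 14
f 12 14 4
f 13 1 15
f 13 15 14
f 14 15 16
f 14 16 4
f 15 1 17
f 15 17 16
f 16 17 18
f 16 18 4
f 17 1 19
f 17 19 18
f 18 19 20
f 18 20 4
f 19 1 21
f 19 21 20
f 20 21 22
f 20 22 4
f 21 1 2
f 21 2 22
f 22 2 3
f 22 3 4
f 24 23 27
f 24 27 25
f 25 27 28
f 25 28 26
f 27 23 29
f 27 29 28
f 28 29 30
f 28 30 26
f 29 23 31
f 29 31 30
f 30 31 32
f 30 32 26
f 31 23 33
f 31 33 32
f 32 33 34
f 32 34 26
f 33 23 35
f 33 35 34
f 34 35 36
f 34 36 26
f 35 23 37
f 35 37 36
f 36 37 38
f 36 38 26
f 37 23 39
f 37 39 38
f 38 39 40
f 38 40 26
f 39 23 41
f 39 41 40
f 40 41 42
f 40 42 26
f 41 23 43
f 41 43 42
f 42 43 44
f 42 44 26
f 43 23 45
f 43 45 44
f 44 45 46
f 44 46 26
f 45 23 47
f 45 47 46
f 46 47 48
f 46 48 26
f 47 23 49
f 47 49 48
f 48 49 50
f 48 50 26
f 49 23 51
f 49 51 50
f 50 51 52
f 50 52 26
f 51 23 53
f 51 53 52
f 52 53 54
f 52 54 26
f 53 23 55
f 53 55 54
f 54 55 56
f 54 56 26
f 55 23 24
f 55 24 56
f 56 24 25
f 56 25 26
f 58 57 60
f 58 60 59
f 60 57 61
f 60 61 59
f 61 57 62
f 61 62 59
f 62 57 63
f 62 63 59
f 63 57 64
f 63 64 59
f 64 57 65
f 64 65 59
f 65 57 66
f 65 66 59
f 66 57 58
f 66 58 59



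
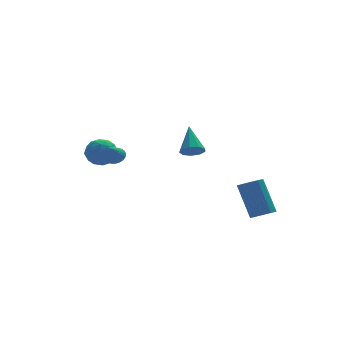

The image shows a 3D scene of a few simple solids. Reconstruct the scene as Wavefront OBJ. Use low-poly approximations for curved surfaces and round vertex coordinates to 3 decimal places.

v -2.987 3.115 -1.274
v -2.304 2.958 -0.703
v -3.916 2.482 -0.337
v -3.233 2.325 0.234
v -3.516 3.172 0.089
v -2.941 3.563 -0.49
v -3.279 1.877 -0.55
v -2.704 2.268 -1.129
v -2.484 2.193 -0.255
v -2.631 2.993 0.14
v -3.589 2.447 -1.18
v -3.736 3.247 -0.785
v -2.564 3.092 -1.071
v -3.656 2.348 0.031
v -3.822 2.846 -0.055
v -3.421 2.754 0.281
v -2.939 3.447 -0.946
v -2.537 3.355 -0.61
v -3.249 3.481 -0.144
v -3.683 2.085 -0.43
v -3.281 1.993 -0.094
v -2.799 2.686 -1.321
v -2.398 2.594 -0.985
v -2.971 1.959 -0.896
v -2.268 2.55 -0.472
v -2.814 2.178 0.079
v -2.841 1.915 -0.382
v -2.504 2.145 -0.722
v -2.354 3.02 -0.24
v -2.901 2.648 0.311
v -3.067 3.146 0.226
v -2.729 3.376 -0.114
v -2.46 2.571 0.023
v -3.319 2.792 -1.351
v -3.866 2.42 -0.8
v -3.491 2.064 -0.926
v -3.153 2.294 -1.266
v -3.406 3.262 -1.119
v -3.952 2.89 -0.568
v -3.716 3.295 -0.318
v -3.379 3.525 -0.658
v -3.76 2.869 -1.063
v -3.684 -1.834 1.139
v -3.196 -2.044 1.28
v -4.196 -2.426 2.021
v -3.2 -1.865 1.398
v -3.278 -1.681 1.477
v -3.417 -1.52 1.504
v -3.597 -1.407 1.475
v -3.791 -1.359 1.396
v -3.968 -1.383 1.277
v -4.102 -1.476 1.137
v -4.172 -1.623 0.997
v -4.168 -1.802 0.879
v -4.09 -1.986 0.801
v -3.951 -2.147 0.774
v -3.771 -2.26 0.802
v -3.577 -2.308 0.882
v -3.4 -2.284 1.001
v -3.266 -2.191 1.141
v 0.58 -0.812 0.48
v 1.108 -1.129 0.717
v 0.82 0.472 1.66
v 1.232 -0.848 0.387
v 1.051 -0.55 0.099
v 0.65 -0.375 -0.01
v 0.216 -0.404 0.11
v -0.048 -0.624 0.403
v -0.018 -0.932 0.732
v 0.292 -1.183 0.943
v 0.736 -1.261 0.937
v 3.482 -3.096 -3.332
v 3.942 -2.631 -3.518
v 3.618 -1.579 -1.695
v 3.158 -2.044 -1.508
v 3.635 -2.511 -3.642
v 3.311 -1.459 -1.819
v 3.287 -2.547 -3.683
v 2.963 -1.495 -1.86
v 2.992 -2.731 -3.63
v 2.668 -1.679 -1.806
v 2.828 -3.012 -3.496
v 2.504 -1.96 -1.673
v 2.839 -3.316 -3.319
v 2.515 -2.264 -1.496
v 3.022 -3.561 -3.145
v 2.698 -2.509 -1.322
v 3.329 -3.681 -3.021
v 3.005 -2.629 -1.198
v 3.677 -3.645 -2.98
v 3.353 -2.593 -1.157
v 3.972 -3.461 -3.034
v 3.648 -2.409 -1.21
v 4.136 -3.18 -3.167
v 3.812 -2.128 -1.344
v 4.125 -2.876 -3.344
v 3.801 -1.824 -1.521
f 1 38 17
f 38 12 41
f 17 41 6
f 38 41 17
f 1 17 13
f 17 6 18
f 13 18 2
f 17 18 13
f 1 13 22
f 13 2 23
f 22 23 8
f 13 23 22
f 1 22 34
f 22 8 37
f 34 37 11
f 22 37 34
f 1 34 38
f 34 11 42
f 38 42 12
f 34 42 38
f 2 18 29
f 18 6 32
f 29 32 10
f 18 32 29
f 6 41 19
f 41 12 40
f 19 40 5
f 41 40 19
f 12 42 39
f 42 11 35
f 39 35 3
f 42 35 39
f 11 37 36
f 37 8 24
f 36 24 7
f 37 24 36
f 8 23 28
f 23 2 25
f 28 25 9
f 23 25 28
f 4 30 16
f 30 10 31
f 16 31 5
f 30 31 16
f 4 16 14
f 16 5 15
f 14 15 3
f 16 15 14
f 4 14 21
f 14 3 20
f 21 20 7
f 14 20 21
f 4 21 26
f 21 7 27
f 26 27 9
f 21 27 26
f 4 26 30
f 26 9 33
f 30 33 10
f 26 33 30
f 5 31 19
f 31 10 32
f 19 32 6
f 31 32 19
f 3 15 39
f 15 5 40
f 39 40 12
f 15 40 39
f 7 20 36
f 20 3 35
f 36 35 11
f 20 35 36
f 9 27 28
f 27 7 24
f 28 24 8
f 27 24 28
f 10 33 29
f 33 9 25
f 29 25 2
f 33 25 29
f 44 43 46
f 44 46 45
f 46 43 47
f 46 47 45
f 47 43 48
f 47 48 45
f 48 43 49
f 48 49 45
f 49 43 50
f 49 50 45
f 50 43 51
f 50 51 45
f 51 43 52
f 51 52 45
f 52 43 53
f 52 53 45
f 53 43 54
f 53 54 45
f 54 43 55
f 54 55 45
f 55 43 56
f 55 56 45
f 56 43 57
f 56 57 45
f 57 43 58
f 57 58 45
f 58 43 59
f 58 59 45
f 59 43 60
f 59 60 45
f 60 43 44
f 60 44 45
f 62 61 64
f 62 64 63
f 64 61 65
f 64 65 63
f 65 61 66
f 65 66 63
f 66 61 67
f 66 67 63
f 67 61 68
f 67 68 63
f 68 61 69
f 68 69 63
f 69 61 70
f 69 70 63
f 70 61 71
f 70 71 63
f 71 61 62
f 71 62 63
f 73 72 76
f 73 76 74
f 74 76 77
f 74 77 75
f 76 72 78
f 76 78 77
f 77 78 79
f 77 79 75
f 78 72 80
f 78 80 79
f 79 80 81
f 79 81 75
f 80 72 82
f 80 82 81
f 81 82 83
f 81 83 75
f 82 72 84
f 82 84 83
f 83 84 85
f 83 85 75
f 84 72 86
f 84 86 85
f 85 86 87
f 85 87 75
f 86 72 88
f 86 88 87
f 87 88 89
f 87 89 75
f 88 72 90
f 88 90 89
f 89 90 91
f 89 91 75
f 90 72 92
f 90 92 91
f 91 92 93
f 91 93 75
f 92 72 94
f 92 94 93
f 93 94 95
f 93 95 75
f 94 72 96
f 94 96 95
f 95 96 97
f 95 97 75
f 96 72 73
f 96 73 97
f 97 73 74
f 97 74 75



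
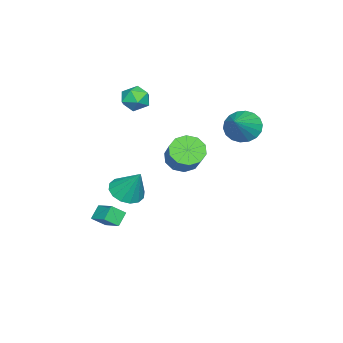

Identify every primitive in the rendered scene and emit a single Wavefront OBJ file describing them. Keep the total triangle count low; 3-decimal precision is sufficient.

v -1.085 2.784 2.91
v -0.627 3.28 2.185
v 0.485 2.916 3.99
v -0.816 3.601 2.42
v -1.058 3.761 2.752
v -1.305 3.727 3.115
v -1.509 3.506 3.437
v -1.628 3.142 3.655
v -1.64 2.708 3.725
v -1.542 2.288 3.634
v -1.353 1.967 3.399
v -1.111 1.807 3.067
v -0.864 1.841 2.704
v -0.66 2.062 2.382
v -0.541 2.426 2.164
v -0.529 2.86 2.094
v -1.793 -2.507 3.766
v -1.129 -2.291 4.272
v -1.051 -3.569 3.248
v -0.387 -3.353 3.754
v -1.108 -3.675 4.101
v -1.566 -3.019 4.422
v -0.614 -2.841 3.098
v -1.072 -2.185 3.419
v -0.401 -2.497 3.86
v -0.706 -3.013 4.48
v -1.474 -2.847 3.04
v -1.779 -3.363 3.66
v 0.382 0.243 0.959
v 1.001 -0.423 0.763
v 2.198 0.332 1.986
v 1.578 0.997 2.181
v 1.092 0.016 0.403
v 2.289 0.771 1.626
v 0.912 0.542 0.255
v 2.108 1.296 1.478
v 0.529 0.953 0.376
v 1.726 1.707 1.599
v 0.09 1.093 0.72
v 1.286 1.847 1.943
v -0.238 0.908 1.154
v 0.959 1.663 2.377
v -0.329 0.469 1.514
v 0.868 1.224 2.737
v -0.148 -0.056 1.662
v 1.048 0.698 2.885
v 0.234 -0.467 1.541
v 1.431 0.287 2.764
v 0.674 -0.607 1.197
v 1.87 0.147 2.42
v 2.307 -1.899 -0.867
v 3.2 -2.224 -0.866
v 2.633 -1.001 0.647
v 3.218 -1.803 -1.12
v 2.992 -1.408 -1.305
v 2.583 -1.144 -1.374
v 2.099 -1.083 -1.306
v 1.672 -1.24 -1.121
v 1.415 -1.574 -0.868
v 1.397 -1.995 -0.614
v 1.623 -2.39 -0.428
v 2.032 -2.654 -0.36
v 2.515 -2.715 -0.427
v 2.943 -2.558 -0.613
v 1.927 -3.613 -2.491
v 2.533 -2.612 -1.998
v 1.471 -3.05 -3.074
v 2.077 -2.049 -2.581
v 2.583 -3.711 -3.099
v 3.189 -2.71 -2.606
v 2.127 -3.148 -3.682
v 2.733 -2.147 -3.189
f 2 1 4
f 2 4 3
f 4 1 5
f 4 5 3
f 5 1 6
f 5 6 3
f 6 1 7
f 6 7 3
f 7 1 8
f 7 8 3
f 8 1 9
f 8 9 3
f 9 1 10
f 9 10 3
f 10 1 11
f 10 11 3
f 11 1 12
f 11 12 3
f 12 1 13
f 12 13 3
f 13 1 14
f 13 14 3
f 14 1 15
f 14 15 3
f 15 1 16
f 15 16 3
f 16 1 2
f 16 2 3
f 17 28 22
f 17 22 18
f 17 18 24
f 17 24 27
f 17 27 28
f 18 22 26
f 22 28 21
f 28 27 19
f 27 24 23
f 24 18 25
f 20 26 21
f 20 21 19
f 20 19 23
f 20 23 25
f 20 25 26
f 21 26 22
f 19 21 28
f 23 19 27
f 25 23 24
f 26 25 18
f 30 29 33
f 30 33 31
f 31 33 34
f 31 34 32
f 33 29 35
f 33 35 34
f 34 35 36
f 34 36 32
f 35 29 37
f 35 37 36
f 36 37 38
f 36 38 32
f 37 29 39
f 37 39 38
f 38 39 40
f 38 40 32
f 39 29 41
f 39 41 40
f 40 41 42
f 40 42 32
f 41 29 43
f 41 43 42
f 42 43 44
f 42 44 32
f 43 29 45
f 43 45 44
f 44 45 46
f 44 46 32
f 45 29 47
f 45 47 46
f 46 47 48
f 46 48 32
f 47 29 49
f 47 49 48
f 48 49 50
f 48 50 32
f 49 29 30
f 49 30 50
f 50 30 31
f 50 31 32
f 52 51 54
f 52 54 53
f 54 51 55
f 54 55 53
f 55 51 56
f 55 56 53
f 56 51 57
f 56 57 53
f 57 51 58
f 57 58 53
f 58 51 59
f 58 59 53
f 59 51 60
f 59 60 53
f 60 51 61
f 60 61 53
f 61 51 62
f 61 62 53
f 62 51 63
f 62 63 53
f 63 51 64
f 63 64 53
f 64 51 52
f 64 52 53
f 66 68 65
f 69 66 65
f 65 68 67
f 67 69 65
f 66 72 68
f 70 66 69
f 70 72 66
f 68 72 67
f 71 69 67
f 67 72 71
f 71 70 69
f 72 70 71



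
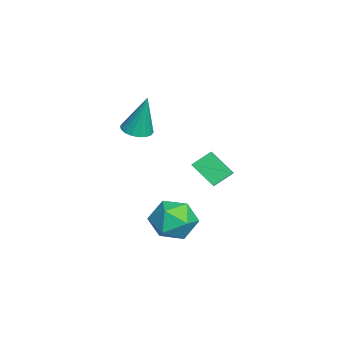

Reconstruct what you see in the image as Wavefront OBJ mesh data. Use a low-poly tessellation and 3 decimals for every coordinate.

v -1.378 1.351 1.062
v -0.088 1.33 1.808
v -1.7 2.126 1.641
v -0.411 2.105 2.387
v -0.849 2.235 0.173
v 0.44 2.214 0.919
v -1.172 3.01 0.752
v 0.118 2.989 1.498
v 0.011 0.964 -1.838
v 0.443 1.668 -1.121
v 0.657 -0.388 -0.899
v 1.089 0.316 -0.182
v 0.004 0.195 -0.245
v -0.396 1.032 -0.825
v 1.496 0.248 -1.195
v 1.096 1.085 -1.775
v 1.36 1.226 -0.723
v 0.438 1.193 -0.136
v 0.662 0.087 -1.884
v -0.26 0.054 -1.297
v -1.751 -0.914 2.9
v -1.077 -0.797 2.808
v -1.569 -0.466 4.8
v -1.203 -0.521 2.755
v -1.436 -0.324 2.731
v -1.733 -0.243 2.74
v -2.032 -0.296 2.781
v -2.276 -0.471 2.846
v -2.416 -0.733 2.921
v -2.424 -1.032 2.993
v -2.299 -1.307 3.046
v -2.065 -1.505 3.07
v -1.769 -1.585 3.06
v -1.469 -1.533 3.019
v -1.225 -1.358 2.955
v -1.085 -1.095 2.879
f 2 4 1
f 5 2 1
f 1 4 3
f 3 5 1
f 2 8 4
f 6 2 5
f 6 8 2
f 4 8 3
f 7 5 3
f 3 8 7
f 7 6 5
f 8 6 7
f 9 20 14
f 9 14 10
f 9 10 16
f 9 16 19
f 9 19 20
f 10 14 18
f 14 20 13
f 20 19 11
f 19 16 15
f 16 10 17
f 12 18 13
f 12 13 11
f 12 11 15
f 12 15 17
f 12 17 18
f 13 18 14
f 11 13 20
f 15 11 19
f 17 15 16
f 18 17 10
f 22 21 24
f 22 24 23
f 24 21 25
f 24 25 23
f 25 21 26
f 25 26 23
f 26 21 27
f 26 27 23
f 27 21 28
f 27 28 23
f 28 21 29
f 28 29 23
f 29 21 30
f 29 30 23
f 30 21 31
f 30 31 23
f 31 21 32
f 31 32 23
f 32 21 33
f 32 33 23
f 33 21 34
f 33 34 23
f 34 21 35
f 34 35 23
f 35 21 36
f 35 36 23
f 36 21 22
f 36 22 23



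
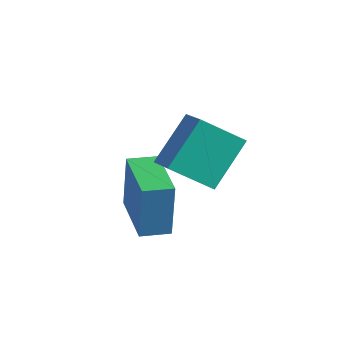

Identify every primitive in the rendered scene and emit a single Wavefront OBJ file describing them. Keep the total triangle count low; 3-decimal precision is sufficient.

v -2.958 3.192 2.644
v -2.939 4.334 3.75
v -2.159 3.941 1.856
v -2.139 5.083 2.962
v -2.161 2.777 3.058
v -2.141 3.919 4.164
v -1.361 3.526 2.27
v -1.342 4.668 3.376
v -4.319 3.57 0.191
v -4.311 3.689 1.797
v -3.857 4.233 0.139
v -3.849 4.352 1.745
v -2.931 2.608 0.255
v -2.923 2.727 1.861
v -2.469 3.271 0.203
v -2.461 3.39 1.809
f 2 4 1
f 5 2 1
f 1 4 3
f 3 5 1
f 2 8 4
f 6 2 5
f 6 8 2
f 4 8 3
f 7 5 3
f 3 8 7
f 7 6 5
f 8 6 7
f 10 12 9
f 13 10 9
f 9 12 11
f 11 13 9
f 10 16 12
f 14 10 13
f 14 16 10
f 12 16 11
f 15 13 11
f 11 16 15
f 15 14 13
f 16 14 15



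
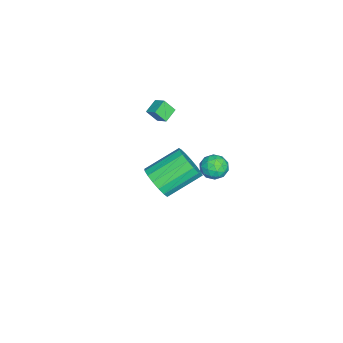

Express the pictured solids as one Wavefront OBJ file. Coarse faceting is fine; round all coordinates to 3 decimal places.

v -3.208 2.265 -2.427
v -2.764 2.971 -2.315
v -2.676 1.749 -1.285
v -2.232 2.455 -1.173
v -3.069 2.466 -1.088
v -3.397 2.785 -1.793
v -2.043 1.935 -1.807
v -2.371 2.254 -2.512
v -2.044 2.766 -1.931
v -2.678 3.095 -1.487
v -2.762 1.625 -2.113
v -3.396 1.954 -1.669
v -3.032 2.664 -2.471
v -2.408 2.056 -1.129
v -2.899 2.063 -1.079
v -2.638 2.478 -1.013
v -3.405 2.554 -2.165
v -3.144 2.969 -2.099
v -3.323 2.672 -1.378
v -2.296 1.751 -1.501
v -2.035 2.166 -1.435
v -2.802 2.242 -2.587
v -2.541 2.657 -2.521
v -2.117 2.048 -2.222
v -2.348 2.958 -2.18
v -2.036 2.654 -1.509
v -1.924 2.349 -1.881
v -2.117 2.536 -2.296
v -2.721 3.151 -1.919
v -2.409 2.848 -1.248
v -2.9 2.854 -1.198
v -3.093 3.042 -1.612
v -2.298 3.031 -1.693
v -3.031 1.872 -2.352
v -2.719 1.569 -1.681
v -2.347 1.678 -1.988
v -2.54 1.866 -2.402
v -3.404 2.066 -2.091
v -3.092 1.762 -1.42
v -3.323 2.184 -1.304
v -3.516 2.371 -1.719
v -3.142 1.689 -1.907
v 4.189 0.88 2.9
v 4.893 0.875 3.61
v 3.856 2.376 4.649
v 3.151 2.38 3.94
v 5.049 1.201 3.296
v 4.012 2.702 4.335
v 5.008 1.453 2.891
v 3.97 2.954 3.93
v 4.779 1.573 2.488
v 3.742 3.074 3.527
v 4.415 1.535 2.18
v 3.377 3.036 3.219
v 3.999 1.346 2.037
v 2.961 2.847 3.076
v 3.627 1.051 2.091
v 2.589 2.552 3.131
v 3.383 0.716 2.331
v 2.345 2.217 3.371
v 3.324 0.419 2.702
v 2.286 1.92 3.741
v 3.463 0.227 3.118
v 2.425 1.728 4.157
v 3.768 0.185 3.484
v 2.73 1.686 4.523
v 4.17 0.302 3.716
v 3.132 1.802 4.755
v 4.576 0.551 3.762
v 3.538 2.052 4.801
v -2.057 -0.672 3.804
v -1.653 -0.094 4.202
v -2.161 -0.106 3.087
v -1.756 0.473 3.484
v -1.284 -0.973 3.456
v -0.879 -0.394 3.853
v -1.387 -0.406 2.738
v -0.983 0.172 3.136
f 1 38 17
f 38 12 41
f 17 41 6
f 38 41 17
f 1 17 13
f 17 6 18
f 13 18 2
f 17 18 13
f 1 13 22
f 13 2 23
f 22 23 8
f 13 23 22
f 1 22 34
f 22 8 37
f 34 37 11
f 22 37 34
f 1 34 38
f 34 11 42
f 38 42 12
f 34 42 38
f 2 18 29
f 18 6 32
f 29 32 10
f 18 32 29
f 6 41 19
f 41 12 40
f 19 40 5
f 41 40 19
f 12 42 39
f 42 11 35
f 39 35 3
f 42 35 39
f 11 37 36
f 37 8 24
f 36 24 7
f 37 24 36
f 8 23 28
f 23 2 25
f 28 25 9
f 23 25 28
f 4 30 16
f 30 10 31
f 16 31 5
f 30 31 16
f 4 16 14
f 16 5 15
f 14 15 3
f 16 15 14
f 4 14 21
f 14 3 20
f 21 20 7
f 14 20 21
f 4 21 26
f 21 7 27
f 26 27 9
f 21 27 26
f 4 26 30
f 26 9 33
f 30 33 10
f 26 33 30
f 5 31 19
f 31 10 32
f 19 32 6
f 31 32 19
f 3 15 39
f 15 5 40
f 39 40 12
f 15 40 39
f 7 20 36
f 20 3 35
f 36 35 11
f 20 35 36
f 9 27 28
f 27 7 24
f 28 24 8
f 27 24 28
f 10 33 29
f 33 9 25
f 29 25 2
f 33 25 29
f 44 43 47
f 44 47 45
f 45 47 48
f 45 48 46
f 47 43 49
f 47 49 48
f 48 49 50
f 48 50 46
f 49 43 51
f 49 51 50
f 50 51 52
f 50 52 46
f 51 43 53
f 51 53 52
f 52 53 54
f 52 54 46
f 53 43 55
f 53 55 54
f 54 55 56
f 54 56 46
f 55 43 57
f 55 57 56
f 56 57 58
f 56 58 46
f 57 43 59
f 57 59 58
f 58 59 60
f 58 60 46
f 59 43 61
f 59 61 60
f 60 61 62
f 60 62 46
f 61 43 63
f 61 63 62
f 62 63 64
f 62 64 46
f 63 43 65
f 63 65 64
f 64 65 66
f 64 66 46
f 65 43 67
f 65 67 66
f 66 67 68
f 66 68 46
f 67 43 69
f 67 69 68
f 68 69 70
f 68 70 46
f 69 43 44
f 69 44 70
f 70 44 45
f 70 45 46
f 72 74 71
f 75 72 71
f 71 74 73
f 73 75 71
f 72 78 74
f 76 72 75
f 76 78 72
f 74 78 73
f 77 75 73
f 73 78 77
f 77 76 75
f 78 76 77



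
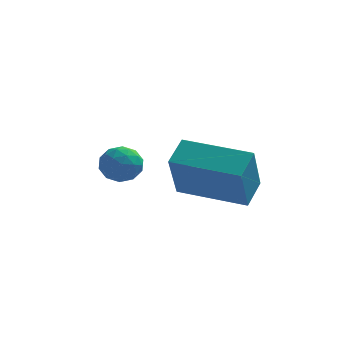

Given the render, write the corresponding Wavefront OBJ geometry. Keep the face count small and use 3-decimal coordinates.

v -1.489 -1.549 -1.56
v -1.103 -1.264 -1.103
v -0.657 -2.136 -1.897
v -0.271 -1.851 -1.44
v -0.753 -2.266 -1.254
v -1.267 -1.904 -1.046
v -0.493 -1.496 -1.954
v -1.007 -1.134 -1.746
v -0.488 -1.232 -1.346
v -0.648 -1.707 -0.914
v -1.112 -1.693 -2.086
v -1.272 -2.168 -1.654
v -1.369 -1.355 -1.302
v -0.391 -2.045 -1.698
v -0.674 -2.289 -1.589
v -0.447 -2.121 -1.32
v -1.465 -1.731 -1.269
v -1.238 -1.564 -1
v -1.032 -2.152 -1.089
v -0.522 -1.836 -2
v -0.295 -1.669 -1.731
v -1.313 -1.279 -1.68
v -1.086 -1.111 -1.411
v -0.728 -1.248 -1.911
v -0.78 -1.169 -1.176
v -0.292 -1.513 -1.375
v -0.422 -1.305 -1.676
v -0.724 -1.092 -1.554
v -0.875 -1.448 -0.922
v -0.386 -1.793 -1.121
v -0.669 -2.037 -1.011
v -0.971 -1.824 -0.889
v -0.513 -1.429 -1.066
v -1.374 -1.607 -1.879
v -0.885 -1.952 -2.078
v -0.789 -1.576 -2.111
v -1.091 -1.363 -1.989
v -1.468 -1.887 -1.625
v -0.98 -2.231 -1.824
v -1.036 -2.308 -1.446
v -1.338 -2.095 -1.324
v -1.247 -1.971 -1.934
v 0.785 -2.574 -2.059
v 0.686 -3.463 -0.566
v 1.036 -1.768 -1.562
v 0.937 -2.657 -0.069
v 2.763 -3.083 -2.231
v 2.664 -3.972 -0.738
v 3.014 -2.277 -1.734
v 2.915 -3.166 -0.241
f 1 38 17
f 38 12 41
f 17 41 6
f 38 41 17
f 1 17 13
f 17 6 18
f 13 18 2
f 17 18 13
f 1 13 22
f 13 2 23
f 22 23 8
f 13 23 22
f 1 22 34
f 22 8 37
f 34 37 11
f 22 37 34
f 1 34 38
f 34 11 42
f 38 42 12
f 34 42 38
f 2 18 29
f 18 6 32
f 29 32 10
f 18 32 29
f 6 41 19
f 41 12 40
f 19 40 5
f 41 40 19
f 12 42 39
f 42 11 35
f 39 35 3
f 42 35 39
f 11 37 36
f 37 8 24
f 36 24 7
f 37 24 36
f 8 23 28
f 23 2 25
f 28 25 9
f 23 25 28
f 4 30 16
f 30 10 31
f 16 31 5
f 30 31 16
f 4 16 14
f 16 5 15
f 14 15 3
f 16 15 14
f 4 14 21
f 14 3 20
f 21 20 7
f 14 20 21
f 4 21 26
f 21 7 27
f 26 27 9
f 21 27 26
f 4 26 30
f 26 9 33
f 30 33 10
f 26 33 30
f 5 31 19
f 31 10 32
f 19 32 6
f 31 32 19
f 3 15 39
f 15 5 40
f 39 40 12
f 15 40 39
f 7 20 36
f 20 3 35
f 36 35 11
f 20 35 36
f 9 27 28
f 27 7 24
f 28 24 8
f 27 24 28
f 10 33 29
f 33 9 25
f 29 25 2
f 33 25 29
f 44 46 43
f 47 44 43
f 43 46 45
f 45 47 43
f 44 50 46
f 48 44 47
f 48 50 44
f 46 50 45
f 49 47 45
f 45 50 49
f 49 48 47
f 50 48 49



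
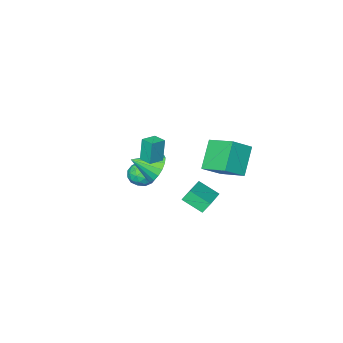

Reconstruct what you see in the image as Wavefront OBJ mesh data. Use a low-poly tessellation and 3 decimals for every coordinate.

v 0.926 -2.936 -1.998
v 1.689 -3.097 -2.571
v 0.351 -4.343 -2.369
v 1.114 -4.504 -2.942
v 1.228 -4.471 -1.982
v 1.584 -3.601 -1.753
v 0.456 -3.839 -3.187
v 0.812 -2.969 -2.958
v 1.398 -3.655 -3.306
v 1.876 -4.046 -2.561
v 0.164 -3.394 -2.379
v 0.642 -3.785 -1.634
v 1.358 -2.893 -2.252
v 0.682 -4.547 -2.688
v 0.749 -4.528 -2.123
v 1.197 -4.623 -2.46
v 1.296 -3.189 -1.771
v 1.745 -3.284 -2.108
v 1.474 -4.092 -1.761
v 0.295 -4.156 -2.832
v 0.744 -4.251 -3.169
v 0.843 -2.817 -2.48
v 1.291 -2.912 -2.817
v 0.566 -3.348 -3.179
v 1.636 -3.315 -3.021
v 1.297 -4.143 -3.239
v 0.911 -3.751 -3.383
v 1.12 -3.24 -3.248
v 1.916 -3.545 -2.583
v 1.578 -4.372 -2.801
v 1.645 -4.353 -2.237
v 1.854 -3.842 -2.102
v 1.745 -3.873 -3.015
v 0.462 -3.068 -2.139
v 0.124 -3.895 -2.357
v 0.186 -3.598 -2.838
v 0.395 -3.087 -2.703
v 0.743 -3.297 -1.701
v 0.404 -4.125 -1.919
v 0.92 -4.2 -1.692
v 1.129 -3.689 -1.557
v 0.295 -3.567 -1.925
v 2.769 -0.179 1.812
v 2.565 -0.253 3.387
v 2.697 0.697 1.843
v 2.493 0.624 3.418
v 3.747 -0.104 1.942
v 3.543 -0.177 3.517
v 3.675 0.773 1.973
v 3.471 0.699 3.548
v 1.855 -1.102 -0.172
v 2.563 -0.379 -0.547
v 3.125 -1.898 0.692
v 2.394 -0.169 -0.106
v 2.102 -0.173 0.32
v 1.753 -0.39 0.633
v 1.427 -0.77 0.762
v 1.199 -1.227 0.677
v 1.122 -1.654 0.398
v 1.212 -1.956 -0.013
v 1.45 -2.061 -0.459
v 1.78 -1.948 -0.84
v 2.128 -1.64 -1.068
v 2.413 -1.209 -1.091
v 2.57 -0.754 -0.903
v -0.266 2.238 -1.469
v 0.372 1.095 -0.716
v 1.354 3.485 -0.949
v 1.992 2.342 -0.196
v 0.148 1.998 -2.184
v 0.786 0.855 -1.431
v 1.768 3.245 -1.664
v 2.406 2.102 -0.911
v 0.751 2.507 3.773
v 0.44 4.29 4.443
v -0.559 2.621 2.861
v -0.869 4.404 3.531
v 1.909 3.296 2.209
v 1.599 5.079 2.879
v 0.6 3.41 1.297
v 0.289 5.193 1.967
f 1 38 17
f 38 12 41
f 17 41 6
f 38 41 17
f 1 17 13
f 17 6 18
f 13 18 2
f 17 18 13
f 1 13 22
f 13 2 23
f 22 23 8
f 13 23 22
f 1 22 34
f 22 8 37
f 34 37 11
f 22 37 34
f 1 34 38
f 34 11 42
f 38 42 12
f 34 42 38
f 2 18 29
f 18 6 32
f 29 32 10
f 18 32 29
f 6 41 19
f 41 12 40
f 19 40 5
f 41 40 19
f 12 42 39
f 42 11 35
f 39 35 3
f 42 35 39
f 11 37 36
f 37 8 24
f 36 24 7
f 37 24 36
f 8 23 28
f 23 2 25
f 28 25 9
f 23 25 28
f 4 30 16
f 30 10 31
f 16 31 5
f 30 31 16
f 4 16 14
f 16 5 15
f 14 15 3
f 16 15 14
f 4 14 21
f 14 3 20
f 21 20 7
f 14 20 21
f 4 21 26
f 21 7 27
f 26 27 9
f 21 27 26
f 4 26 30
f 26 9 33
f 30 33 10
f 26 33 30
f 5 31 19
f 31 10 32
f 19 32 6
f 31 32 19
f 3 15 39
f 15 5 40
f 39 40 12
f 15 40 39
f 7 20 36
f 20 3 35
f 36 35 11
f 20 35 36
f 9 27 28
f 27 7 24
f 28 24 8
f 27 24 28
f 10 33 29
f 33 9 25
f 29 25 2
f 33 25 29
f 44 46 43
f 47 44 43
f 43 46 45
f 45 47 43
f 44 50 46
f 48 44 47
f 48 50 44
f 46 50 45
f 49 47 45
f 45 50 49
f 49 48 47
f 50 48 49
f 52 51 54
f 52 54 53
f 54 51 55
f 54 55 53
f 55 51 56
f 55 56 53
f 56 51 57
f 56 57 53
f 57 51 58
f 57 58 53
f 58 51 59
f 58 59 53
f 59 51 60
f 59 60 53
f 60 51 61
f 60 61 53
f 61 51 62
f 61 62 53
f 62 51 63
f 62 63 53
f 63 51 64
f 63 64 53
f 64 51 65
f 64 65 53
f 65 51 52
f 65 52 53
f 67 69 66
f 70 67 66
f 66 69 68
f 68 70 66
f 67 73 69
f 71 67 70
f 71 73 67
f 69 73 68
f 72 70 68
f 68 73 72
f 72 71 70
f 73 71 72
f 75 77 74
f 78 75 74
f 74 77 76
f 76 78 74
f 75 81 77
f 79 75 78
f 79 81 75
f 77 81 76
f 80 78 76
f 76 81 80
f 80 79 78
f 81 79 80



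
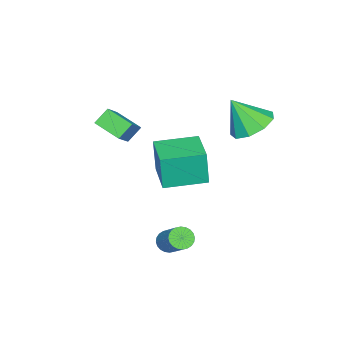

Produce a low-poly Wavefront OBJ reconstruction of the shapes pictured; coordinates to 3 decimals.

v -2.045 0.276 -1.001
v -2.062 0.143 0.734
v -3.271 1.84 -0.894
v -3.289 1.707 0.841
v -0.611 1.393 -0.901
v -0.629 1.26 0.834
v -1.838 2.957 -0.794
v -1.855 2.824 0.941
v -3.595 4.099 2.175
v -2.997 4.933 2.572
v -3.305 3.201 3.625
v -3.718 5.017 2.769
v -4.382 4.672 2.688
v -4.678 4.059 2.367
v -4.467 3.465 1.957
v -3.848 3.168 1.648
v -3.111 3.306 1.586
v -2.601 3.816 1.8
v -2.556 4.458 2.189
v -1.727 -1.416 2.317
v -0.651 -1.244 3.244
v -1.542 -0.146 1.867
v -0.467 0.026 2.794
v -1.133 -1.726 1.686
v -0.058 -1.554 2.613
v -0.949 -0.456 1.236
v 0.127 -0.284 2.163
v 0.737 2.407 -3.056
v 1.222 2.114 -3.122
v 1.987 3.12 -1.97
v 1.503 3.413 -1.904
v 1.246 2.273 -3.276
v 2.011 3.278 -2.124
v 1.192 2.452 -3.397
v 1.957 3.457 -2.244
v 1.07 2.624 -3.466
v 1.835 3.629 -2.313
v 0.896 2.763 -3.472
v 1.661 3.769 -2.32
v 0.699 2.848 -3.415
v 1.464 3.854 -2.263
v 0.507 2.866 -3.304
v 1.272 3.872 -2.151
v 0.351 2.814 -3.154
v 1.116 3.82 -2.002
v 0.253 2.7 -2.99
v 1.018 3.706 -1.838
v 0.229 2.542 -2.836
v 0.994 3.547 -1.684
v 0.283 2.363 -2.716
v 1.048 3.368 -1.563
v 0.405 2.191 -2.647
v 1.17 3.196 -1.494
v 0.579 2.051 -2.64
v 1.344 3.057 -1.488
v 0.776 1.966 -2.697
v 1.541 2.972 -1.545
v 0.968 1.948 -2.809
v 1.733 2.954 -1.656
v 1.124 2 -2.958
v 1.889 3.006 -1.806
f 2 4 1
f 5 2 1
f 1 4 3
f 3 5 1
f 2 8 4
f 6 2 5
f 6 8 2
f 4 8 3
f 7 5 3
f 3 8 7
f 7 6 5
f 8 6 7
f 10 9 12
f 10 12 11
f 12 9 13
f 12 13 11
f 13 9 14
f 13 14 11
f 14 9 15
f 14 15 11
f 15 9 16
f 15 16 11
f 16 9 17
f 16 17 11
f 17 9 18
f 17 18 11
f 18 9 19
f 18 19 11
f 19 9 10
f 19 10 11
f 21 23 20
f 24 21 20
f 20 23 22
f 22 24 20
f 21 27 23
f 25 21 24
f 25 27 21
f 23 27 22
f 26 24 22
f 22 27 26
f 26 25 24
f 27 25 26
f 29 28 32
f 29 32 30
f 30 32 33
f 30 33 31
f 32 28 34
f 32 34 33
f 33 34 35
f 33 35 31
f 34 28 36
f 34 36 35
f 35 36 37
f 35 37 31
f 36 28 38
f 36 38 37
f 37 38 39
f 37 39 31
f 38 28 40
f 38 40 39
f 39 40 41
f 39 41 31
f 40 28 42
f 40 42 41
f 41 42 43
f 41 43 31
f 42 28 44
f 42 44 43
f 43 44 45
f 43 45 31
f 44 28 46
f 44 46 45
f 45 46 47
f 45 47 31
f 46 28 48
f 46 48 47
f 47 48 49
f 47 49 31
f 48 28 50
f 48 50 49
f 49 50 51
f 49 51 31
f 50 28 52
f 50 52 51
f 51 52 53
f 51 53 31
f 52 28 54
f 52 54 53
f 53 54 55
f 53 55 31
f 54 28 56
f 54 56 55
f 55 56 57
f 55 57 31
f 56 28 58
f 56 58 57
f 57 58 59
f 57 59 31
f 58 28 60
f 58 60 59
f 59 60 61
f 59 61 31
f 60 28 29
f 60 29 61
f 61 29 30
f 61 30 31



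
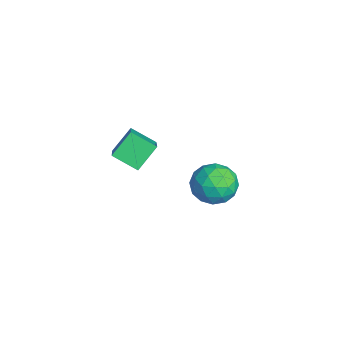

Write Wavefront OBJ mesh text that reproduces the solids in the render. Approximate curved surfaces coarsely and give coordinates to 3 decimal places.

v 1.684 -0.343 1.257
v 3.202 -0.56 2.362
v 2.154 0.459 0.769
v 3.672 0.241 1.874
v 2.128 -1.061 0.506
v 3.646 -1.279 1.611
v 2.598 -0.26 0.018
v 4.116 -0.477 1.123
v 0.654 2.813 -2.154
v 1.329 3.445 -2.189
v 1.531 1.835 -2.871
v 2.206 2.467 -2.906
v 1.965 2.093 -2.095
v 1.422 2.697 -1.652
v 1.438 2.583 -3.408
v 0.895 3.187 -2.965
v 1.814 3.302 -2.964
v 2.139 3 -2.153
v 0.721 2.28 -2.907
v 1.046 1.978 -2.096
v 0.914 3.215 -2.108
v 1.946 2.065 -2.952
v 1.804 1.845 -2.475
v 2.201 2.216 -2.496
v 0.969 2.775 -1.793
v 1.366 3.147 -1.813
v 1.74 2.352 -1.758
v 1.494 2.133 -3.247
v 1.891 2.505 -3.267
v 0.659 3.064 -2.564
v 1.056 3.435 -2.585
v 1.12 2.928 -3.302
v 1.596 3.502 -2.585
v 2.112 2.928 -3.006
v 1.66 2.996 -3.301
v 1.341 3.351 -3.041
v 1.787 3.324 -2.108
v 2.303 2.749 -2.529
v 2.161 2.53 -2.053
v 1.842 2.885 -1.792
v 2.072 3.241 -2.563
v 0.557 2.531 -2.531
v 1.073 1.956 -2.952
v 1.018 2.395 -3.268
v 0.699 2.75 -3.007
v 0.748 2.352 -2.054
v 1.264 1.778 -2.475
v 1.519 1.929 -2.019
v 1.2 2.284 -1.759
v 0.788 2.039 -2.497
f 2 4 1
f 5 2 1
f 1 4 3
f 3 5 1
f 2 8 4
f 6 2 5
f 6 8 2
f 4 8 3
f 7 5 3
f 3 8 7
f 7 6 5
f 8 6 7
f 9 46 25
f 46 20 49
f 25 49 14
f 46 49 25
f 9 25 21
f 25 14 26
f 21 26 10
f 25 26 21
f 9 21 30
f 21 10 31
f 30 31 16
f 21 31 30
f 9 30 42
f 30 16 45
f 42 45 19
f 30 45 42
f 9 42 46
f 42 19 50
f 46 50 20
f 42 50 46
f 10 26 37
f 26 14 40
f 37 40 18
f 26 40 37
f 14 49 27
f 49 20 48
f 27 48 13
f 49 48 27
f 20 50 47
f 50 19 43
f 47 43 11
f 50 43 47
f 19 45 44
f 45 16 32
f 44 32 15
f 45 32 44
f 16 31 36
f 31 10 33
f 36 33 17
f 31 33 36
f 12 38 24
f 38 18 39
f 24 39 13
f 38 39 24
f 12 24 22
f 24 13 23
f 22 23 11
f 24 23 22
f 12 22 29
f 22 11 28
f 29 28 15
f 22 28 29
f 12 29 34
f 29 15 35
f 34 35 17
f 29 35 34
f 12 34 38
f 34 17 41
f 38 41 18
f 34 41 38
f 13 39 27
f 39 18 40
f 27 40 14
f 39 40 27
f 11 23 47
f 23 13 48
f 47 48 20
f 23 48 47
f 15 28 44
f 28 11 43
f 44 43 19
f 28 43 44
f 17 35 36
f 35 15 32
f 36 32 16
f 35 32 36
f 18 41 37
f 41 17 33
f 37 33 10
f 41 33 37



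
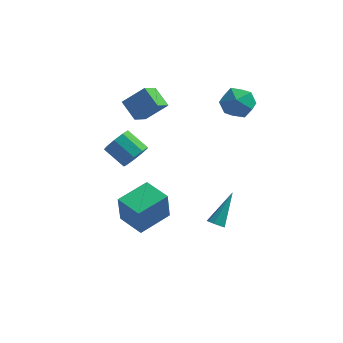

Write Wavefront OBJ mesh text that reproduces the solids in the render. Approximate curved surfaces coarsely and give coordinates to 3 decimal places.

v 2.091 4.165 3.66
v 2.937 3.636 3.074
v 1.063 2.604 3.586
v 1.909 2.075 3
v 2.061 2.35 4.113
v 2.696 3.315 4.159
v 1.304 2.925 2.501
v 1.939 3.89 2.547
v 2.45 2.87 2.358
v 2.918 2.514 3.354
v 1.082 3.726 3.306
v 1.55 3.37 4.302
v -3.187 3.049 1.128
v -3.531 1.933 1.844
v -4.11 3.826 1.898
v -4.453 2.709 2.613
v -1.967 3.391 2.247
v -2.31 2.274 2.962
v -2.889 4.167 3.016
v -3.233 3.051 3.732
v -2.703 -1.043 1.104
v -2.285 -1.308 1.867
v -3.499 -0.822 2.7
v -3.917 -0.557 1.936
v -2.138 -0.717 1.738
v -3.351 -0.231 2.57
v -2.255 -0.279 1.312
v -3.468 0.207 2.144
v -2.581 -0.198 0.788
v -3.795 0.288 1.621
v -2.965 -0.513 0.412
v -4.179 -0.027 1.245
v -3.226 -1.075 0.36
v -4.44 -0.589 1.192
v -3.243 -1.623 0.656
v -4.456 -1.137 1.488
v -3.007 -1.899 1.161
v -4.22 -1.413 1.994
v -2.628 -1.775 1.64
v -3.842 -1.289 2.472
v 2.247 -3.645 -1.491
v 2.446 -3.326 -1.85
v 2.833 -2.235 0.091
v 2.104 -3.247 -1.793
v 1.828 -3.355 -1.596
v 1.749 -3.599 -1.349
v 1.903 -3.864 -1.169
v 2.217 -4.028 -1.14
v 2.546 -4.012 -1.275
v 2.735 -3.825 -1.512
v 2.695 -3.554 -1.739
v -2.342 -1.641 -4.822
v -2.371 -2.004 -2.876
v -3.751 -0.668 -4.661
v -3.779 -1.031 -2.715
v -1.121 0.071 -4.485
v -1.149 -0.292 -2.539
v -2.529 1.044 -4.324
v -2.558 0.681 -2.378
f 1 12 6
f 1 6 2
f 1 2 8
f 1 8 11
f 1 11 12
f 2 6 10
f 6 12 5
f 12 11 3
f 11 8 7
f 8 2 9
f 4 10 5
f 4 5 3
f 4 3 7
f 4 7 9
f 4 9 10
f 5 10 6
f 3 5 12
f 7 3 11
f 9 7 8
f 10 9 2
f 14 16 13
f 17 14 13
f 13 16 15
f 15 17 13
f 14 20 16
f 18 14 17
f 18 20 14
f 16 20 15
f 19 17 15
f 15 20 19
f 19 18 17
f 20 18 19
f 22 21 25
f 22 25 23
f 23 25 26
f 23 26 24
f 25 21 27
f 25 27 26
f 26 27 28
f 26 28 24
f 27 21 29
f 27 29 28
f 28 29 30
f 28 30 24
f 29 21 31
f 29 31 30
f 30 31 32
f 30 32 24
f 31 21 33
f 31 33 32
f 32 33 34
f 32 34 24
f 33 21 35
f 33 35 34
f 34 35 36
f 34 36 24
f 35 21 37
f 35 37 36
f 36 37 38
f 36 38 24
f 37 21 39
f 37 39 38
f 38 39 40
f 38 40 24
f 39 21 22
f 39 22 40
f 40 22 23
f 40 23 24
f 42 41 44
f 42 44 43
f 44 41 45
f 44 45 43
f 45 41 46
f 45 46 43
f 46 41 47
f 46 47 43
f 47 41 48
f 47 48 43
f 48 41 49
f 48 49 43
f 49 41 50
f 49 50 43
f 50 41 51
f 50 51 43
f 51 41 42
f 51 42 43
f 53 55 52
f 56 53 52
f 52 55 54
f 54 56 52
f 53 59 55
f 57 53 56
f 57 59 53
f 55 59 54
f 58 56 54
f 54 59 58
f 58 57 56
f 59 57 58



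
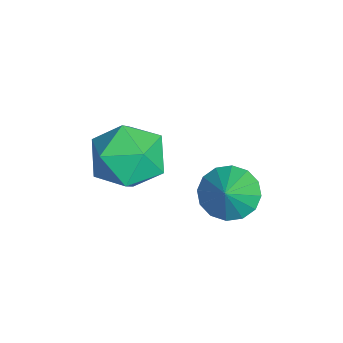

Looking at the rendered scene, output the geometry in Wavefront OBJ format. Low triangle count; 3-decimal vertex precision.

v 1.968 1.905 3.112
v 2.329 1.466 2.227
v 0.371 1.594 2.613
v 0.732 1.155 1.728
v 0.884 0.676 2.652
v 1.87 0.869 2.96
v 0.83 2.191 1.88
v 1.816 2.384 2.188
v 1.626 1.644 1.466
v 1.659 0.707 1.943
v 1.041 2.353 2.897
v 1.074 1.416 3.374
v 2.234 3.919 1.764
v 2.635 3.459 1.295
v 3.026 3.761 2.596
v 2.779 3.825 1.228
v 2.776 4.216 1.304
v 2.629 4.527 1.504
v 2.375 4.676 1.773
v 2.084 4.622 2.04
v 1.833 4.38 2.233
v 1.689 4.014 2.3
v 1.692 3.623 2.223
v 1.84 3.311 2.023
v 2.093 3.162 1.754
v 2.384 3.216 1.487
f 1 12 6
f 1 6 2
f 1 2 8
f 1 8 11
f 1 11 12
f 2 6 10
f 6 12 5
f 12 11 3
f 11 8 7
f 8 2 9
f 4 10 5
f 4 5 3
f 4 3 7
f 4 7 9
f 4 9 10
f 5 10 6
f 3 5 12
f 7 3 11
f 9 7 8
f 10 9 2
f 14 13 16
f 14 16 15
f 16 13 17
f 16 17 15
f 17 13 18
f 17 18 15
f 18 13 19
f 18 19 15
f 19 13 20
f 19 20 15
f 20 13 21
f 20 21 15
f 21 13 22
f 21 22 15
f 22 13 23
f 22 23 15
f 23 13 24
f 23 24 15
f 24 13 25
f 24 25 15
f 25 13 26
f 25 26 15
f 26 13 14
f 26 14 15

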